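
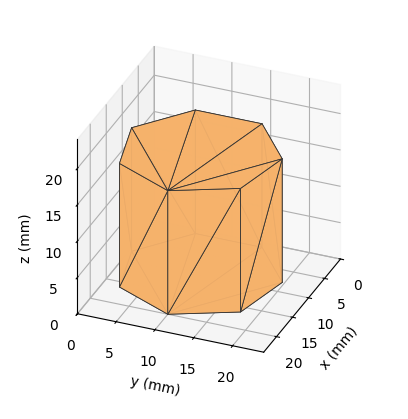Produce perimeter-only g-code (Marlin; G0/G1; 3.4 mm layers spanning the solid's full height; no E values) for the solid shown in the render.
Reading the render: the shape is a regular 7-sided prism (a cylinder approximated with 7 flat sides), circumscribed radius ≈ 10 mm, height ≈ 17 mm (dimensions read to the nearest mm from the axis ticks). For the g-code, the solid's height is divided into equal slices at the stated Δz and each level perimeter traced with G1 moves after a G0 lift.

; perimeter-only toolpath
G21 ; units = mm
G90 ; absolute positioning
G28 ; home
; layer 1
G0 Z3.4
G0 X20.0 Y10.0
G1 X16.2 Y17.8
G1 X7.8 Y19.7
G1 X1.0 Y14.3
G1 X1.0 Y5.7
G1 X7.8 Y0.3
G1 X16.2 Y2.2
G1 X20.0 Y10.0
; layer 2
G0 Z6.8
G0 X20.0 Y10.0
G1 X16.2 Y17.8
G1 X7.8 Y19.7
G1 X1.0 Y14.3
G1 X1.0 Y5.7
G1 X7.8 Y0.3
G1 X16.2 Y2.2
G1 X20.0 Y10.0
; layer 3
G0 Z10.2
G0 X20.0 Y10.0
G1 X16.2 Y17.8
G1 X7.8 Y19.7
G1 X1.0 Y14.3
G1 X1.0 Y5.7
G1 X7.8 Y0.3
G1 X16.2 Y2.2
G1 X20.0 Y10.0
; layer 4
G0 Z13.6
G0 X20.0 Y10.0
G1 X16.2 Y17.8
G1 X7.8 Y19.7
G1 X1.0 Y14.3
G1 X1.0 Y5.7
G1 X7.8 Y0.3
G1 X16.2 Y2.2
G1 X20.0 Y10.0
; layer 5
G0 Z17.0
G0 X20.0 Y10.0
G1 X16.2 Y17.8
G1 X7.8 Y19.7
G1 X1.0 Y14.3
G1 X1.0 Y5.7
G1 X7.8 Y0.3
G1 X16.2 Y2.2
G1 X20.0 Y10.0
M2 ; end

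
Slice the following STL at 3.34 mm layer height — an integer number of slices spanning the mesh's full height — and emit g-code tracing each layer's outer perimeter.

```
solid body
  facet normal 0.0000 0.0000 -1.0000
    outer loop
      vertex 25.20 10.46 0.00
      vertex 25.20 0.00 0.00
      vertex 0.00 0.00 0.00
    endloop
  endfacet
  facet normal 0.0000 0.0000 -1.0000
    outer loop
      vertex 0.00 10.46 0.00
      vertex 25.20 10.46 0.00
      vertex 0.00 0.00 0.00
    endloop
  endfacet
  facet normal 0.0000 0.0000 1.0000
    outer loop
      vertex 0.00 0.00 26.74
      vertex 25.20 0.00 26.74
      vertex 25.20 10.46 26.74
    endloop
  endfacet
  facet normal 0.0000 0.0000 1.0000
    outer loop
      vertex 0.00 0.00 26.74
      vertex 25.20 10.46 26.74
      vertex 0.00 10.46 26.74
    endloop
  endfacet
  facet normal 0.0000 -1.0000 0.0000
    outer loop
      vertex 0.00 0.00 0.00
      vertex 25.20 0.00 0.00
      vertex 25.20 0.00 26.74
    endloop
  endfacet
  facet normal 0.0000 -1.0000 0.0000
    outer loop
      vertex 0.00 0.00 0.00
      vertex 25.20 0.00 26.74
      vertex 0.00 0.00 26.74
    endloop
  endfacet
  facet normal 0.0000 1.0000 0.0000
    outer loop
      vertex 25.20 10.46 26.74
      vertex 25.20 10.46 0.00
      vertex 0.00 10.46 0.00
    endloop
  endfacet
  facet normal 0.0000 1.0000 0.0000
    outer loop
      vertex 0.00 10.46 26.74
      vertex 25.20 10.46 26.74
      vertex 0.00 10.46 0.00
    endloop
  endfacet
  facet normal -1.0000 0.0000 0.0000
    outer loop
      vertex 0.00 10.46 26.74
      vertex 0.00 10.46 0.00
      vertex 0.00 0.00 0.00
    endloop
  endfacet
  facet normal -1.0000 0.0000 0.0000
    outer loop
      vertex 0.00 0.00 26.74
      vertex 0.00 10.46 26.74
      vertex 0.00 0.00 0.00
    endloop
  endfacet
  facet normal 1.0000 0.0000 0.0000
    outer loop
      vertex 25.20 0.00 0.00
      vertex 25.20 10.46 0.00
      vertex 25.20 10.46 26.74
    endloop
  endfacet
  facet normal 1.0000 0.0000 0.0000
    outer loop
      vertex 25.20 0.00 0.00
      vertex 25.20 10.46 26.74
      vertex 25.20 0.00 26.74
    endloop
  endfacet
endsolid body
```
; perimeter-only toolpath
G21 ; units = mm
G90 ; absolute positioning
G28 ; home
; layer 1
G0 Z3.34
G0 X0.00 Y0.00
G1 X25.20 Y0.00
G1 X25.20 Y10.46
G1 X0.00 Y10.46
G1 X0.00 Y0.00
; layer 2
G0 Z6.68
G0 X0.00 Y0.00
G1 X25.20 Y0.00
G1 X25.20 Y10.46
G1 X0.00 Y10.46
G1 X0.00 Y0.00
; layer 3
G0 Z10.03
G0 X0.00 Y0.00
G1 X25.20 Y0.00
G1 X25.20 Y10.46
G1 X0.00 Y10.46
G1 X0.00 Y0.00
; layer 4
G0 Z13.37
G0 X0.00 Y0.00
G1 X25.20 Y0.00
G1 X25.20 Y10.46
G1 X0.00 Y10.46
G1 X0.00 Y0.00
; layer 5
G0 Z16.71
G0 X0.00 Y0.00
G1 X25.20 Y0.00
G1 X25.20 Y10.46
G1 X0.00 Y10.46
G1 X0.00 Y0.00
; layer 6
G0 Z20.05
G0 X0.00 Y0.00
G1 X25.20 Y0.00
G1 X25.20 Y10.46
G1 X0.00 Y10.46
G1 X0.00 Y0.00
; layer 7
G0 Z23.40
G0 X0.00 Y0.00
G1 X25.20 Y0.00
G1 X25.20 Y10.46
G1 X0.00 Y10.46
G1 X0.00 Y0.00
; layer 8
G0 Z26.74
G0 X0.00 Y0.00
G1 X25.20 Y0.00
G1 X25.20 Y10.46
G1 X0.00 Y10.46
G1 X0.00 Y0.00
M2 ; end

The solid is a rectangular box, roughly 25.2 × 10.5 mm footprint and 26.7 mm tall. Slicing at Δz = 3.34 mm — 8 equal slices spanning the solid's height, so layer i sits at z = i·h/8 — gives 8 non-empty perimeters. Each is a 4-segment closed polygon; G0 lifts to the layer z and rapids to the start vertex, then G1 traces the edges.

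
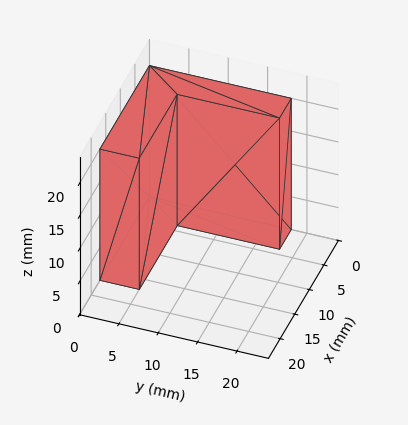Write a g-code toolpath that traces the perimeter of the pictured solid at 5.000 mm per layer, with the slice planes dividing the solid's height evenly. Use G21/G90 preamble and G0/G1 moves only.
Reading the render: the shape is an L-shaped prism: outer 17 × 18 mm, arm thicknesses ≈ 5 mm (horizontal) and 4 mm (vertical), extruded 20 mm in z (dimensions read to the nearest mm from the axis ticks). For the g-code, the solid's height is divided into equal slices at the stated Δz and each level perimeter traced with G1 moves after a G0 lift.

; perimeter-only toolpath
G21 ; units = mm
G90 ; absolute positioning
G28 ; home
; layer 1
G0 Z5.000
G0 X0.000 Y0.000
G1 X17.000 Y0.000
G1 X17.000 Y5.000
G1 X4.000 Y5.000
G1 X4.000 Y18.000
G1 X0.000 Y18.000
G1 X0.000 Y0.000
; layer 2
G0 Z10.000
G0 X0.000 Y0.000
G1 X17.000 Y0.000
G1 X17.000 Y5.000
G1 X4.000 Y5.000
G1 X4.000 Y18.000
G1 X0.000 Y18.000
G1 X0.000 Y0.000
; layer 3
G0 Z15.000
G0 X0.000 Y0.000
G1 X17.000 Y0.000
G1 X17.000 Y5.000
G1 X4.000 Y5.000
G1 X4.000 Y18.000
G1 X0.000 Y18.000
G1 X0.000 Y0.000
; layer 4
G0 Z20.000
G0 X0.000 Y0.000
G1 X17.000 Y0.000
G1 X17.000 Y5.000
G1 X4.000 Y5.000
G1 X4.000 Y18.000
G1 X0.000 Y18.000
G1 X0.000 Y0.000
M2 ; end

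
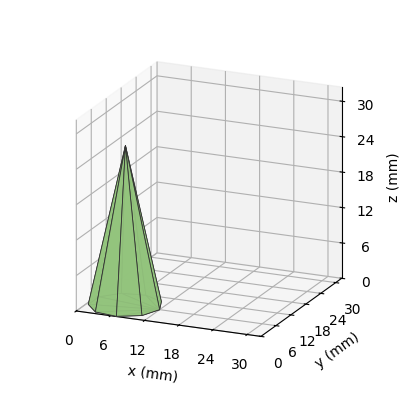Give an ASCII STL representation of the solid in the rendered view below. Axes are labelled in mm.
Reading the render: the shape is a regular 9-sided pyramid, base circumscribed radius ≈ 6 mm, apex at z ≈ 27 mm (dimensions read to the nearest mm from the axis ticks). For the STL, each face is triangulated and given an outward normal.

solid part
  facet normal 0.0000 0.0000 -1.0000
    outer loop
      vertex 7.0 11.9 0.0
      vertex 10.6 9.9 0.0
      vertex 12.0 6.0 0.0
    endloop
  endfacet
  facet normal 0.0000 0.0000 -1.0000
    outer loop
      vertex 3.0 11.2 0.0
      vertex 7.0 11.9 0.0
      vertex 12.0 6.0 0.0
    endloop
  endfacet
  facet normal 0.0000 0.0000 -1.0000
    outer loop
      vertex 0.4 8.1 0.0
      vertex 3.0 11.2 0.0
      vertex 12.0 6.0 0.0
    endloop
  endfacet
  facet normal 0.0000 0.0000 -1.0000
    outer loop
      vertex 0.4 3.9 0.0
      vertex 0.4 8.1 0.0
      vertex 12.0 6.0 0.0
    endloop
  endfacet
  facet normal 0.0000 0.0000 -1.0000
    outer loop
      vertex 3.0 0.8 0.0
      vertex 0.4 3.9 0.0
      vertex 12.0 6.0 0.0
    endloop
  endfacet
  facet normal 0.0000 0.0000 -1.0000
    outer loop
      vertex 7.0 0.1 0.0
      vertex 3.0 0.8 0.0
      vertex 12.0 6.0 0.0
    endloop
  endfacet
  facet normal 0.0000 0.0000 -1.0000
    outer loop
      vertex 10.6 2.1 0.0
      vertex 7.0 0.1 0.0
      vertex 12.0 6.0 0.0
    endloop
  endfacet
  facet normal 0.9213 0.3307 0.2047
    outer loop
      vertex 12.0 6.0 0.0
      vertex 10.6 9.9 0.0
      vertex 6.0 6.0 27.0
    endloop
  endfacet
  facet normal 0.4754 0.8557 0.2046
    outer loop
      vertex 10.6 9.9 0.0
      vertex 7.0 11.9 0.0
      vertex 6.0 6.0 27.0
    endloop
  endfacet
  facet normal -0.1687 0.9642 0.2045
    outer loop
      vertex 7.0 11.9 0.0
      vertex 3.0 11.2 0.0
      vertex 6.0 6.0 27.0
    endloop
  endfacet
  facet normal -0.7500 0.6290 0.2045
    outer loop
      vertex 3.0 11.2 0.0
      vertex 0.4 8.1 0.0
      vertex 6.0 6.0 27.0
    endloop
  endfacet
  facet normal -0.9792 0.0000 0.2031
    outer loop
      vertex 0.4 8.1 0.0
      vertex 0.4 3.9 0.0
      vertex 6.0 6.0 27.0
    endloop
  endfacet
  facet normal -0.7500 -0.6290 0.2045
    outer loop
      vertex 0.4 3.9 0.0
      vertex 3.0 0.8 0.0
      vertex 6.0 6.0 27.0
    endloop
  endfacet
  facet normal -0.1687 -0.9642 0.2045
    outer loop
      vertex 3.0 0.8 0.0
      vertex 7.0 0.1 0.0
      vertex 6.0 6.0 27.0
    endloop
  endfacet
  facet normal 0.4754 -0.8557 0.2046
    outer loop
      vertex 7.0 0.1 0.0
      vertex 10.6 2.1 0.0
      vertex 6.0 6.0 27.0
    endloop
  endfacet
  facet normal 0.9213 -0.3307 0.2047
    outer loop
      vertex 10.6 2.1 0.0
      vertex 12.0 6.0 0.0
      vertex 6.0 6.0 27.0
    endloop
  endfacet
endsolid part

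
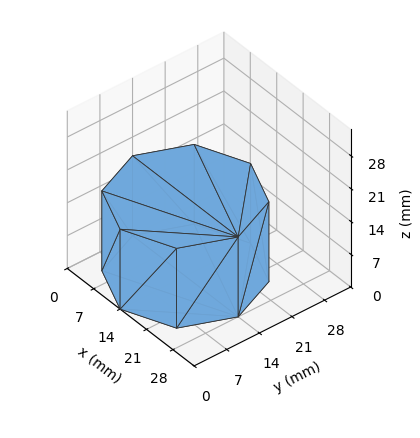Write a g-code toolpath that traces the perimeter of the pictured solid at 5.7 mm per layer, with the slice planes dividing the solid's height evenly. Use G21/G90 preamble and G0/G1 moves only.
Reading the render: the shape is a regular 8-sided prism (a cylinder approximated with 8 flat sides), circumscribed radius ≈ 14 mm, height ≈ 17 mm (dimensions read to the nearest mm from the axis ticks). For the g-code, the solid's height is divided into equal slices at the stated Δz and each level perimeter traced with G1 moves after a G0 lift.

; perimeter-only toolpath
G21 ; units = mm
G90 ; absolute positioning
G28 ; home
; layer 1
G0 Z5.7
G0 X28.0 Y14.0
G1 X23.9 Y23.9
G1 X14.0 Y28.0
G1 X4.1 Y23.9
G1 X0.0 Y14.0
G1 X4.1 Y4.1
G1 X14.0 Y0.0
G1 X23.9 Y4.1
G1 X28.0 Y14.0
; layer 2
G0 Z11.3
G0 X28.0 Y14.0
G1 X23.9 Y23.9
G1 X14.0 Y28.0
G1 X4.1 Y23.9
G1 X0.0 Y14.0
G1 X4.1 Y4.1
G1 X14.0 Y0.0
G1 X23.9 Y4.1
G1 X28.0 Y14.0
; layer 3
G0 Z17.0
G0 X28.0 Y14.0
G1 X23.9 Y23.9
G1 X14.0 Y28.0
G1 X4.1 Y23.9
G1 X0.0 Y14.0
G1 X4.1 Y4.1
G1 X14.0 Y0.0
G1 X23.9 Y4.1
G1 X28.0 Y14.0
M2 ; end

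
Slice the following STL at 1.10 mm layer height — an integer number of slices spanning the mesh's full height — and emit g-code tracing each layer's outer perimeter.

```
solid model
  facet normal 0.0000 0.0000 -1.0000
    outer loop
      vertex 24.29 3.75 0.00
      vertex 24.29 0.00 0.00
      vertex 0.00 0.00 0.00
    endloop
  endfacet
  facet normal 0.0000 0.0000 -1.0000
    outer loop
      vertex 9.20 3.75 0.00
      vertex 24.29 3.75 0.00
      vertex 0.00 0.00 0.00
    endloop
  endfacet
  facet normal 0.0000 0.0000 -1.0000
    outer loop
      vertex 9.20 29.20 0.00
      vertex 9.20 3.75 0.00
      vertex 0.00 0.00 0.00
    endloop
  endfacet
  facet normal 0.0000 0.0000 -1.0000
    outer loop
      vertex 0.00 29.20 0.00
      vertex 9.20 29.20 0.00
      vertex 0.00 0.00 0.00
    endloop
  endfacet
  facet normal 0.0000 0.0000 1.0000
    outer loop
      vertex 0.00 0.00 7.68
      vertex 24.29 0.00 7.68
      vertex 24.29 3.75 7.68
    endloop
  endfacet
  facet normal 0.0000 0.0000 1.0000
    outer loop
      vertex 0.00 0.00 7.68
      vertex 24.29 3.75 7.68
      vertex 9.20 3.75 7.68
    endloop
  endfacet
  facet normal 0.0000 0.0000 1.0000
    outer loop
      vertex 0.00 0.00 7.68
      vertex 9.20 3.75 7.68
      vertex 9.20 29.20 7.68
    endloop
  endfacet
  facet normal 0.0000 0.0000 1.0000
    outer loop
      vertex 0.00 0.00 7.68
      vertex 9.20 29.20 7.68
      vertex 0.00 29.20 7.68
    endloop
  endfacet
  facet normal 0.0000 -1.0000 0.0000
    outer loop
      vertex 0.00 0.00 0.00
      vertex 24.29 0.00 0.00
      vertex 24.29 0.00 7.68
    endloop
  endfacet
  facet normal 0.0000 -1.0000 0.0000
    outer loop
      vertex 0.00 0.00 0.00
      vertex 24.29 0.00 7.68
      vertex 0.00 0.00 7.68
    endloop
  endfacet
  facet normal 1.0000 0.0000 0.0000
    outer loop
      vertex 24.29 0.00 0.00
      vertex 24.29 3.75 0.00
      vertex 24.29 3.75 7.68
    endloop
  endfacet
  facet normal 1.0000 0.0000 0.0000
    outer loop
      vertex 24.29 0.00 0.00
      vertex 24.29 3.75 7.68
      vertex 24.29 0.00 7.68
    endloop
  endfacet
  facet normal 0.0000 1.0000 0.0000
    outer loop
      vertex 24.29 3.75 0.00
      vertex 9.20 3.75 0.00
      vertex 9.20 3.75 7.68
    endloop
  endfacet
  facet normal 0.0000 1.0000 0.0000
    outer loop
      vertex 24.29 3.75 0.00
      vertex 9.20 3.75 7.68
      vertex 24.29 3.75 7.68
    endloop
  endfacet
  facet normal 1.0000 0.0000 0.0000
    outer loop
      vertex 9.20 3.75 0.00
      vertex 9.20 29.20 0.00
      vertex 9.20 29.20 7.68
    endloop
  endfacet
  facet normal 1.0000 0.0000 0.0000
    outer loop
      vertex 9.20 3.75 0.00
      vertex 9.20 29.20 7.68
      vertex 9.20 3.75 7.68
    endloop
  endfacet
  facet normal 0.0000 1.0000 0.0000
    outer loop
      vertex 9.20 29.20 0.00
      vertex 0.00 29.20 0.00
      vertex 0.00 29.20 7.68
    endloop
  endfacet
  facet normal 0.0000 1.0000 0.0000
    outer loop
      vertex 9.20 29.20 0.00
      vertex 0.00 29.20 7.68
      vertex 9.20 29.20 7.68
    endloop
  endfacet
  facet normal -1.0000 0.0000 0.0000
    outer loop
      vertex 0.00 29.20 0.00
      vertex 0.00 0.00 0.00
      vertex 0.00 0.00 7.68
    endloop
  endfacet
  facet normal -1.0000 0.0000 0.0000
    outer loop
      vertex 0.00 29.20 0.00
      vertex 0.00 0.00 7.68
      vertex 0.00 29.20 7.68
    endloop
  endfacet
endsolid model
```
; perimeter-only toolpath
G21 ; units = mm
G90 ; absolute positioning
G28 ; home
; layer 1
G0 Z1.10
G0 X0.00 Y0.00
G1 X24.29 Y0.00
G1 X24.29 Y3.75
G1 X9.20 Y3.75
G1 X9.20 Y29.20
G1 X0.00 Y29.20
G1 X0.00 Y0.00
; layer 2
G0 Z2.19
G0 X0.00 Y0.00
G1 X24.29 Y0.00
G1 X24.29 Y3.75
G1 X9.20 Y3.75
G1 X9.20 Y29.20
G1 X0.00 Y29.20
G1 X0.00 Y0.00
; layer 3
G0 Z3.29
G0 X0.00 Y0.00
G1 X24.29 Y0.00
G1 X24.29 Y3.75
G1 X9.20 Y3.75
G1 X9.20 Y29.20
G1 X0.00 Y29.20
G1 X0.00 Y0.00
; layer 4
G0 Z4.39
G0 X0.00 Y0.00
G1 X24.29 Y0.00
G1 X24.29 Y3.75
G1 X9.20 Y3.75
G1 X9.20 Y29.20
G1 X0.00 Y29.20
G1 X0.00 Y0.00
; layer 5
G0 Z5.49
G0 X0.00 Y0.00
G1 X24.29 Y0.00
G1 X24.29 Y3.75
G1 X9.20 Y3.75
G1 X9.20 Y29.20
G1 X0.00 Y29.20
G1 X0.00 Y0.00
; layer 6
G0 Z6.58
G0 X0.00 Y0.00
G1 X24.29 Y0.00
G1 X24.29 Y3.75
G1 X9.20 Y3.75
G1 X9.20 Y29.20
G1 X0.00 Y29.20
G1 X0.00 Y0.00
; layer 7
G0 Z7.68
G0 X0.00 Y0.00
G1 X24.29 Y0.00
G1 X24.29 Y3.75
G1 X9.20 Y3.75
G1 X9.20 Y29.20
G1 X0.00 Y29.20
G1 X0.00 Y0.00
M2 ; end

The solid is an L-shaped prism: outer 24.3 × 29.2 mm, arm thicknesses ≈ 3.75 mm (horizontal) and 9.2 mm (vertical), extruded 7.68 mm in z. Slicing at Δz = 1.10 mm — 7 equal slices spanning the solid's height, so layer i sits at z = i·h/7 — gives 7 non-empty perimeters. Each is a 6-segment closed polygon; G0 lifts to the layer z and rapids to the start vertex, then G1 traces the edges.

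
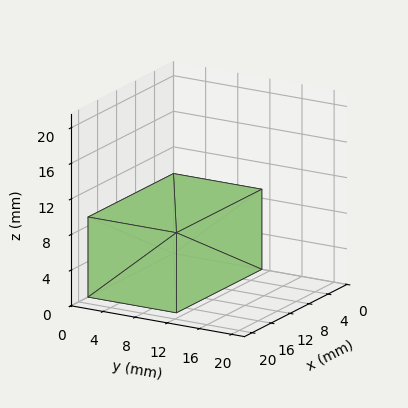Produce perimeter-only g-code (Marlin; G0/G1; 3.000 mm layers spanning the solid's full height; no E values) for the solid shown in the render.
Reading the render: the shape is a rectangular box, roughly 18 × 11 mm footprint and 9 mm tall (dimensions read to the nearest mm from the axis ticks). For the g-code, the solid's height is divided into equal slices at the stated Δz and each level perimeter traced with G1 moves after a G0 lift.

; perimeter-only toolpath
G21 ; units = mm
G90 ; absolute positioning
G28 ; home
; layer 1
G0 Z3.000
G0 X0.000 Y0.000
G1 X18.000 Y0.000
G1 X18.000 Y11.000
G1 X0.000 Y11.000
G1 X0.000 Y0.000
; layer 2
G0 Z6.000
G0 X0.000 Y0.000
G1 X18.000 Y0.000
G1 X18.000 Y11.000
G1 X0.000 Y11.000
G1 X0.000 Y0.000
; layer 3
G0 Z9.000
G0 X0.000 Y0.000
G1 X18.000 Y0.000
G1 X18.000 Y11.000
G1 X0.000 Y11.000
G1 X0.000 Y0.000
M2 ; end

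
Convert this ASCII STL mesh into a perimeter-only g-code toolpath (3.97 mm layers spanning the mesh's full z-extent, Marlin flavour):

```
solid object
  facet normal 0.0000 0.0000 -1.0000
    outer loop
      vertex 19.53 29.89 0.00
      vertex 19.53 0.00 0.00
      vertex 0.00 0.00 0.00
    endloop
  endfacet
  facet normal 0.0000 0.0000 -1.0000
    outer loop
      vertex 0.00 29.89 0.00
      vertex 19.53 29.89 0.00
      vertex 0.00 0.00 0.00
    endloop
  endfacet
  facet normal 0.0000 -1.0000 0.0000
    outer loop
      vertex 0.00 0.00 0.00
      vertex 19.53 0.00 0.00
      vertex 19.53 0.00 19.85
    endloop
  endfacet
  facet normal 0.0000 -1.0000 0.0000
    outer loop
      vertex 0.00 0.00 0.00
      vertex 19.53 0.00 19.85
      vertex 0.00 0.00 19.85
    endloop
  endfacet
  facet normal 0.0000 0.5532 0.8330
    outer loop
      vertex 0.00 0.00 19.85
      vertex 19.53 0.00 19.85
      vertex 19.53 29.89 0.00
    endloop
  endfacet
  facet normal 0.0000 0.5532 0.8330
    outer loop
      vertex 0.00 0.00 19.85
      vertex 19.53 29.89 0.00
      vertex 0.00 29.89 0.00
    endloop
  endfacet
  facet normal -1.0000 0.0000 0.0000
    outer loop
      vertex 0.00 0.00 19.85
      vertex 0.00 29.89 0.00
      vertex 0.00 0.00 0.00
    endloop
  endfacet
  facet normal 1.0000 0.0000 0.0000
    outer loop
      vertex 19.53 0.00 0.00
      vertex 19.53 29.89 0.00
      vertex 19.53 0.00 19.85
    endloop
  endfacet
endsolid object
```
; perimeter-only toolpath
G21 ; units = mm
G90 ; absolute positioning
G28 ; home
; layer 1
G0 Z3.97
G0 X0.00 Y0.00
G1 X19.53 Y0.00
G1 X19.53 Y23.91
G1 X0.00 Y23.91
G1 X0.00 Y0.00
; layer 2
G0 Z7.94
G0 X0.00 Y0.00
G1 X19.53 Y0.00
G1 X19.53 Y17.93
G1 X0.00 Y17.93
G1 X0.00 Y0.00
; layer 3
G0 Z11.91
G0 X0.00 Y0.00
G1 X19.53 Y0.00
G1 X19.53 Y11.96
G1 X0.00 Y11.96
G1 X0.00 Y0.00
; layer 4
G0 Z15.88
G0 X0.00 Y0.00
G1 X19.53 Y0.00
G1 X19.53 Y5.98
G1 X0.00 Y5.98
G1 X0.00 Y0.00
M2 ; end

The solid is a wedge (ramp): 19.5 × 29.9 mm base, rising to 19.9 mm along the y=0 edge and sloping linearly to z=0 at y=29.9. Slicing at Δz = 3.97 mm — 5 equal slices spanning the solid's height, so layer i sits at z = i·h/5 — gives 4 non-empty perimeters. Each is a 4-segment closed polygon; G0 lifts to the layer z and rapids to the start vertex, then G1 traces the edges. The cross-section shrinks linearly with z (the slice at the apex is degenerate and omitted).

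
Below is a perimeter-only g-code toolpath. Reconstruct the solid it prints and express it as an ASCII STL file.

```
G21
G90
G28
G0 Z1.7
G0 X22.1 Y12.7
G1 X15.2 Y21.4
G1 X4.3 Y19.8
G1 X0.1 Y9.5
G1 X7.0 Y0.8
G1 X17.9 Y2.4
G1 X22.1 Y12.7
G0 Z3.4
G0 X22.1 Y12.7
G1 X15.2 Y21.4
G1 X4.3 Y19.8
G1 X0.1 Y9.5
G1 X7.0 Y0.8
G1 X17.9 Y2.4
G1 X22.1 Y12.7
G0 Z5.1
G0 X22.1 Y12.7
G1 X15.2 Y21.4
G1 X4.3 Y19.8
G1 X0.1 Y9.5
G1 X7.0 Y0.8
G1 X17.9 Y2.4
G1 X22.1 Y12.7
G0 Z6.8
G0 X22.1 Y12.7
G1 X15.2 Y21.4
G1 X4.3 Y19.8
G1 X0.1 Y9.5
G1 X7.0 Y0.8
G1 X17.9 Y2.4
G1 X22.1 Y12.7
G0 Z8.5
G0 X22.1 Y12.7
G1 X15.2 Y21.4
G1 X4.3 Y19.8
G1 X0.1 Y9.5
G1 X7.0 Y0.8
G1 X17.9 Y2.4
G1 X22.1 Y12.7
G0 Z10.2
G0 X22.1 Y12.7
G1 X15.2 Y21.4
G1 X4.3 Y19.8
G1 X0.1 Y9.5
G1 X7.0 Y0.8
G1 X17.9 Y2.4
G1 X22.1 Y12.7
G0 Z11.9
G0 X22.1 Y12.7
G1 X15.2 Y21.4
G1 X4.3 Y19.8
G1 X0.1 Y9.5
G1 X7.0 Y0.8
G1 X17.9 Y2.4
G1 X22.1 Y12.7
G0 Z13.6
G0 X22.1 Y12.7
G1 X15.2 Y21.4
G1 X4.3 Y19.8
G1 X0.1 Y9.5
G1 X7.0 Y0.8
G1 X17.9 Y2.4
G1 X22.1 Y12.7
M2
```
solid part
  facet normal 0.0000 0.0000 -1.0000
    outer loop
      vertex 4.3 19.8 0.0
      vertex 15.2 21.4 0.0
      vertex 22.1 12.7 0.0
    endloop
  endfacet
  facet normal 0.0000 0.0000 -1.0000
    outer loop
      vertex 0.1 9.5 0.0
      vertex 4.3 19.8 0.0
      vertex 22.1 12.7 0.0
    endloop
  endfacet
  facet normal 0.0000 0.0000 -1.0000
    outer loop
      vertex 7.0 0.8 0.0
      vertex 0.1 9.5 0.0
      vertex 22.1 12.7 0.0
    endloop
  endfacet
  facet normal 0.0000 0.0000 -1.0000
    outer loop
      vertex 17.9 2.4 0.0
      vertex 7.0 0.8 0.0
      vertex 22.1 12.7 0.0
    endloop
  endfacet
  facet normal 0.0000 0.0000 1.0000
    outer loop
      vertex 22.1 12.7 13.6
      vertex 15.2 21.4 13.6
      vertex 4.3 19.8 13.6
    endloop
  endfacet
  facet normal 0.0000 0.0000 1.0000
    outer loop
      vertex 22.1 12.7 13.6
      vertex 4.3 19.8 13.6
      vertex 0.1 9.5 13.6
    endloop
  endfacet
  facet normal 0.0000 0.0000 1.0000
    outer loop
      vertex 22.1 12.7 13.6
      vertex 0.1 9.5 13.6
      vertex 7.0 0.8 13.6
    endloop
  endfacet
  facet normal 0.0000 0.0000 1.0000
    outer loop
      vertex 22.1 12.7 13.6
      vertex 7.0 0.8 13.6
      vertex 17.9 2.4 13.6
    endloop
  endfacet
  facet normal 0.7835 0.6214 0.0000
    outer loop
      vertex 22.1 12.7 0.0
      vertex 15.2 21.4 0.0
      vertex 15.2 21.4 13.6
    endloop
  endfacet
  facet normal 0.7835 0.6214 0.0000
    outer loop
      vertex 22.1 12.7 0.0
      vertex 15.2 21.4 13.6
      vertex 22.1 12.7 13.6
    endloop
  endfacet
  facet normal -0.1452 0.9894 0.0000
    outer loop
      vertex 15.2 21.4 0.0
      vertex 4.3 19.8 0.0
      vertex 4.3 19.8 13.6
    endloop
  endfacet
  facet normal -0.1452 0.9894 0.0000
    outer loop
      vertex 15.2 21.4 0.0
      vertex 4.3 19.8 13.6
      vertex 15.2 21.4 13.6
    endloop
  endfacet
  facet normal -0.9260 0.3776 0.0000
    outer loop
      vertex 4.3 19.8 0.0
      vertex 0.1 9.5 0.0
      vertex 0.1 9.5 13.6
    endloop
  endfacet
  facet normal -0.9260 0.3776 0.0000
    outer loop
      vertex 4.3 19.8 0.0
      vertex 0.1 9.5 13.6
      vertex 4.3 19.8 13.6
    endloop
  endfacet
  facet normal -0.7835 -0.6214 0.0000
    outer loop
      vertex 0.1 9.5 0.0
      vertex 7.0 0.8 0.0
      vertex 7.0 0.8 13.6
    endloop
  endfacet
  facet normal -0.7835 -0.6214 0.0000
    outer loop
      vertex 0.1 9.5 0.0
      vertex 7.0 0.8 13.6
      vertex 0.1 9.5 13.6
    endloop
  endfacet
  facet normal 0.1452 -0.9894 0.0000
    outer loop
      vertex 7.0 0.8 0.0
      vertex 17.9 2.4 0.0
      vertex 17.9 2.4 13.6
    endloop
  endfacet
  facet normal 0.1452 -0.9894 0.0000
    outer loop
      vertex 7.0 0.8 0.0
      vertex 17.9 2.4 13.6
      vertex 7.0 0.8 13.6
    endloop
  endfacet
  facet normal 0.9260 -0.3776 0.0000
    outer loop
      vertex 17.9 2.4 0.0
      vertex 22.1 12.7 0.0
      vertex 22.1 12.7 13.6
    endloop
  endfacet
  facet normal 0.9260 -0.3776 0.0000
    outer loop
      vertex 17.9 2.4 0.0
      vertex 22.1 12.7 13.6
      vertex 17.9 2.4 13.6
    endloop
  endfacet
endsolid part

The G0 Z moves step by Δz≈1.7 mm. Every layer's G1 loop is the same polygon, so the solid is a straight extrusion of it from z=0 to z≈13.6. Closing with flat bottom and top caps and triangulating gives 20 facets — a regular 6-sided prism (a cylinder approximated with 6 flat sides), circumscribed radius ≈ 11.1 mm, height ≈ 13.6 mm.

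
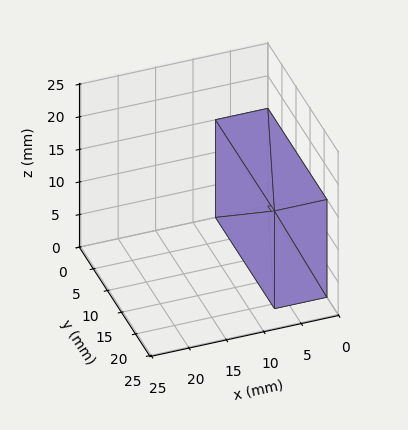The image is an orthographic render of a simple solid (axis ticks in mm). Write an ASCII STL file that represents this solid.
Reading the render: the shape is a rectangular box, roughly 7 × 21 mm footprint and 15 mm tall (dimensions read to the nearest mm from the axis ticks). For the STL, each face is triangulated and given an outward normal.

solid part
  facet normal 0.0000 0.0000 -1.0000
    outer loop
      vertex 7.0 21.0 0.0
      vertex 7.0 0.0 0.0
      vertex 0.0 0.0 0.0
    endloop
  endfacet
  facet normal 0.0000 0.0000 -1.0000
    outer loop
      vertex 0.0 21.0 0.0
      vertex 7.0 21.0 0.0
      vertex 0.0 0.0 0.0
    endloop
  endfacet
  facet normal 0.0000 0.0000 1.0000
    outer loop
      vertex 0.0 0.0 15.0
      vertex 7.0 0.0 15.0
      vertex 7.0 21.0 15.0
    endloop
  endfacet
  facet normal 0.0000 0.0000 1.0000
    outer loop
      vertex 0.0 0.0 15.0
      vertex 7.0 21.0 15.0
      vertex 0.0 21.0 15.0
    endloop
  endfacet
  facet normal 0.0000 -1.0000 0.0000
    outer loop
      vertex 0.0 0.0 0.0
      vertex 7.0 0.0 0.0
      vertex 7.0 0.0 15.0
    endloop
  endfacet
  facet normal 0.0000 -1.0000 0.0000
    outer loop
      vertex 0.0 0.0 0.0
      vertex 7.0 0.0 15.0
      vertex 0.0 0.0 15.0
    endloop
  endfacet
  facet normal 0.0000 1.0000 0.0000
    outer loop
      vertex 7.0 21.0 15.0
      vertex 7.0 21.0 0.0
      vertex 0.0 21.0 0.0
    endloop
  endfacet
  facet normal 0.0000 1.0000 0.0000
    outer loop
      vertex 0.0 21.0 15.0
      vertex 7.0 21.0 15.0
      vertex 0.0 21.0 0.0
    endloop
  endfacet
  facet normal -1.0000 0.0000 0.0000
    outer loop
      vertex 0.0 21.0 15.0
      vertex 0.0 21.0 0.0
      vertex 0.0 0.0 0.0
    endloop
  endfacet
  facet normal -1.0000 0.0000 0.0000
    outer loop
      vertex 0.0 0.0 15.0
      vertex 0.0 21.0 15.0
      vertex 0.0 0.0 0.0
    endloop
  endfacet
  facet normal 1.0000 0.0000 0.0000
    outer loop
      vertex 7.0 0.0 0.0
      vertex 7.0 21.0 0.0
      vertex 7.0 21.0 15.0
    endloop
  endfacet
  facet normal 1.0000 0.0000 0.0000
    outer loop
      vertex 7.0 0.0 0.0
      vertex 7.0 21.0 15.0
      vertex 7.0 0.0 15.0
    endloop
  endfacet
endsolid part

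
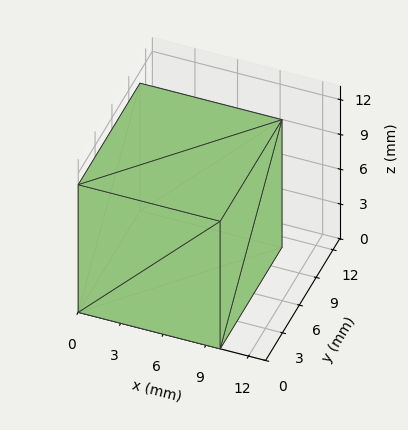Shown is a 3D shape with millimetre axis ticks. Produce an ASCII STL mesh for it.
Reading the render: the shape is a rectangular box, roughly 10 × 11 mm footprint and 11 mm tall (dimensions read to the nearest mm from the axis ticks). For the STL, each face is triangulated and given an outward normal.

solid part
  facet normal 0.0000 0.0000 -1.0000
    outer loop
      vertex 10.00 11.00 0.00
      vertex 10.00 0.00 0.00
      vertex 0.00 0.00 0.00
    endloop
  endfacet
  facet normal 0.0000 0.0000 -1.0000
    outer loop
      vertex 0.00 11.00 0.00
      vertex 10.00 11.00 0.00
      vertex 0.00 0.00 0.00
    endloop
  endfacet
  facet normal 0.0000 0.0000 1.0000
    outer loop
      vertex 0.00 0.00 11.00
      vertex 10.00 0.00 11.00
      vertex 10.00 11.00 11.00
    endloop
  endfacet
  facet normal 0.0000 0.0000 1.0000
    outer loop
      vertex 0.00 0.00 11.00
      vertex 10.00 11.00 11.00
      vertex 0.00 11.00 11.00
    endloop
  endfacet
  facet normal 0.0000 -1.0000 0.0000
    outer loop
      vertex 0.00 0.00 0.00
      vertex 10.00 0.00 0.00
      vertex 10.00 0.00 11.00
    endloop
  endfacet
  facet normal 0.0000 -1.0000 0.0000
    outer loop
      vertex 0.00 0.00 0.00
      vertex 10.00 0.00 11.00
      vertex 0.00 0.00 11.00
    endloop
  endfacet
  facet normal 0.0000 1.0000 0.0000
    outer loop
      vertex 10.00 11.00 11.00
      vertex 10.00 11.00 0.00
      vertex 0.00 11.00 0.00
    endloop
  endfacet
  facet normal 0.0000 1.0000 0.0000
    outer loop
      vertex 0.00 11.00 11.00
      vertex 10.00 11.00 11.00
      vertex 0.00 11.00 0.00
    endloop
  endfacet
  facet normal -1.0000 0.0000 0.0000
    outer loop
      vertex 0.00 11.00 11.00
      vertex 0.00 11.00 0.00
      vertex 0.00 0.00 0.00
    endloop
  endfacet
  facet normal -1.0000 0.0000 0.0000
    outer loop
      vertex 0.00 0.00 11.00
      vertex 0.00 11.00 11.00
      vertex 0.00 0.00 0.00
    endloop
  endfacet
  facet normal 1.0000 0.0000 0.0000
    outer loop
      vertex 10.00 0.00 0.00
      vertex 10.00 11.00 0.00
      vertex 10.00 11.00 11.00
    endloop
  endfacet
  facet normal 1.0000 0.0000 0.0000
    outer loop
      vertex 10.00 0.00 0.00
      vertex 10.00 11.00 11.00
      vertex 10.00 0.00 11.00
    endloop
  endfacet
endsolid part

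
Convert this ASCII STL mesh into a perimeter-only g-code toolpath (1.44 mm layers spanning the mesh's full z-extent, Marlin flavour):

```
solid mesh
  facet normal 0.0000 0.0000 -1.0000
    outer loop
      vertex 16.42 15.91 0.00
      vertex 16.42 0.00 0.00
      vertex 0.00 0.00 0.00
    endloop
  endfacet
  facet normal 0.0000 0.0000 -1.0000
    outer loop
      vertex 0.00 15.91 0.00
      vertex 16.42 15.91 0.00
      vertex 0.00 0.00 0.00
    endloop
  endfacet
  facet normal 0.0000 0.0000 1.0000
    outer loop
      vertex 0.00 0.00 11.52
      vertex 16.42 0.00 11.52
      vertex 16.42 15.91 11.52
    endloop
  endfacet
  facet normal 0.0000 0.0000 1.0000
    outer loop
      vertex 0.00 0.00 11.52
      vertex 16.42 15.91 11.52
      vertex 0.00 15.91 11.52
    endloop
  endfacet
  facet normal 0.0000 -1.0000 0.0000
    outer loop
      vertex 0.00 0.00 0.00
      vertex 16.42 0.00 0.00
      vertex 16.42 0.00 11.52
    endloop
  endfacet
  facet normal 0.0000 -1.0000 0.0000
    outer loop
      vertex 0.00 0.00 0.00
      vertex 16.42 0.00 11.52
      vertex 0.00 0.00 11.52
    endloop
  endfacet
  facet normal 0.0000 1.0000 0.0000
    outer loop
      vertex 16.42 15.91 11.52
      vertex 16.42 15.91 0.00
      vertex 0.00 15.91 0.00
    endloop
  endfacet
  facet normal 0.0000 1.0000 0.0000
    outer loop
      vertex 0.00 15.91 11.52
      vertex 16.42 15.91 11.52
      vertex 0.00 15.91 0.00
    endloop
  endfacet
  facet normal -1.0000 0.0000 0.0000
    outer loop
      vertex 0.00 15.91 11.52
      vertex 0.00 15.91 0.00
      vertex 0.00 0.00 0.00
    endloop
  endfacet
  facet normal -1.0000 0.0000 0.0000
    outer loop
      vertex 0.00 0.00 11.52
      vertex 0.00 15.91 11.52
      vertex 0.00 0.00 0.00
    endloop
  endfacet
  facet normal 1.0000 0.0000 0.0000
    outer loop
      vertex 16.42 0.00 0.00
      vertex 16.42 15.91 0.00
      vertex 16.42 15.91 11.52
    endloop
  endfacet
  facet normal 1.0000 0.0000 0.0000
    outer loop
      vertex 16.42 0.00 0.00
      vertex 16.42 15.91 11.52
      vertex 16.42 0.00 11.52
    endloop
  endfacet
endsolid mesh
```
; perimeter-only toolpath
G21 ; units = mm
G90 ; absolute positioning
G28 ; home
; layer 1
G0 Z1.44
G0 X0.00 Y0.00
G1 X16.42 Y0.00
G1 X16.42 Y15.91
G1 X0.00 Y15.91
G1 X0.00 Y0.00
; layer 2
G0 Z2.88
G0 X0.00 Y0.00
G1 X16.42 Y0.00
G1 X16.42 Y15.91
G1 X0.00 Y15.91
G1 X0.00 Y0.00
; layer 3
G0 Z4.32
G0 X0.00 Y0.00
G1 X16.42 Y0.00
G1 X16.42 Y15.91
G1 X0.00 Y15.91
G1 X0.00 Y0.00
; layer 4
G0 Z5.76
G0 X0.00 Y0.00
G1 X16.42 Y0.00
G1 X16.42 Y15.91
G1 X0.00 Y15.91
G1 X0.00 Y0.00
; layer 5
G0 Z7.20
G0 X0.00 Y0.00
G1 X16.42 Y0.00
G1 X16.42 Y15.91
G1 X0.00 Y15.91
G1 X0.00 Y0.00
; layer 6
G0 Z8.64
G0 X0.00 Y0.00
G1 X16.42 Y0.00
G1 X16.42 Y15.91
G1 X0.00 Y15.91
G1 X0.00 Y0.00
; layer 7
G0 Z10.08
G0 X0.00 Y0.00
G1 X16.42 Y0.00
G1 X16.42 Y15.91
G1 X0.00 Y15.91
G1 X0.00 Y0.00
; layer 8
G0 Z11.52
G0 X0.00 Y0.00
G1 X16.42 Y0.00
G1 X16.42 Y15.91
G1 X0.00 Y15.91
G1 X0.00 Y0.00
M2 ; end

The solid is a rectangular box, roughly 16.4 × 15.9 mm footprint and 11.5 mm tall. Slicing at Δz = 1.44 mm — 8 equal slices spanning the solid's height, so layer i sits at z = i·h/8 — gives 8 non-empty perimeters. Each is a 4-segment closed polygon; G0 lifts to the layer z and rapids to the start vertex, then G1 traces the edges.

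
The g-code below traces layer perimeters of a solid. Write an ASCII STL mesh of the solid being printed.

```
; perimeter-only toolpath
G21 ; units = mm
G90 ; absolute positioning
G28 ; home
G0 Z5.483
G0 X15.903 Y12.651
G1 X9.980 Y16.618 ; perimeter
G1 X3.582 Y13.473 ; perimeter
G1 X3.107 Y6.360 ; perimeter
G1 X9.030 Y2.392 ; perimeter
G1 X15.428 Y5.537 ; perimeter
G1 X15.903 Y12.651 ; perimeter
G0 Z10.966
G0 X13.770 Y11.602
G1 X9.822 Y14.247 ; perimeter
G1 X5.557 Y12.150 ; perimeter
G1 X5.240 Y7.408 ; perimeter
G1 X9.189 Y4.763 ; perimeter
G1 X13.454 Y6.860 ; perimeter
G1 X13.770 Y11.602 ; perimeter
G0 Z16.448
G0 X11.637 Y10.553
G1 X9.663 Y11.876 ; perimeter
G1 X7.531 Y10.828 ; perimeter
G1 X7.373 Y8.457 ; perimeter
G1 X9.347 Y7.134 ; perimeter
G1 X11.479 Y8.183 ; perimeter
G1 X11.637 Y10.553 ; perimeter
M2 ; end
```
solid part
  facet normal 0.0000 0.0000 -1.0000
    outer loop
      vertex 1.608 14.795 0.000
      vertex 10.138 18.989 0.000
      vertex 18.035 13.699 0.000
    endloop
  endfacet
  facet normal 0.0000 0.0000 -1.0000
    outer loop
      vertex 0.975 5.311 0.000
      vertex 1.608 14.795 0.000
      vertex 18.035 13.699 0.000
    endloop
  endfacet
  facet normal 0.0000 0.0000 -1.0000
    outer loop
      vertex 8.872 0.021 0.000
      vertex 0.975 5.311 0.000
      vertex 18.035 13.699 0.000
    endloop
  endfacet
  facet normal 0.0000 0.0000 -1.0000
    outer loop
      vertex 17.402 4.215 0.000
      vertex 8.872 0.021 0.000
      vertex 18.035 13.699 0.000
    endloop
  endfacet
  facet normal 0.5210 0.7778 0.3514
    outer loop
      vertex 18.035 13.699 0.000
      vertex 10.138 18.989 0.000
      vertex 9.505 9.505 21.931
    endloop
  endfacet
  facet normal -0.4131 0.8402 0.3514
    outer loop
      vertex 10.138 18.989 0.000
      vertex 1.608 14.795 0.000
      vertex 9.505 9.505 21.931
    endloop
  endfacet
  facet normal -0.9341 0.0623 0.3514
    outer loop
      vertex 1.608 14.795 0.000
      vertex 0.975 5.311 0.000
      vertex 9.505 9.505 21.931
    endloop
  endfacet
  facet normal -0.5210 -0.7778 0.3514
    outer loop
      vertex 0.975 5.311 0.000
      vertex 8.872 0.021 0.000
      vertex 9.505 9.505 21.931
    endloop
  endfacet
  facet normal 0.4131 -0.8402 0.3514
    outer loop
      vertex 8.872 0.021 0.000
      vertex 17.402 4.215 0.000
      vertex 9.505 9.505 21.931
    endloop
  endfacet
  facet normal 0.9341 -0.0623 0.3514
    outer loop
      vertex 17.402 4.215 0.000
      vertex 18.035 13.699 0.000
      vertex 9.505 9.505 21.931
    endloop
  endfacet
endsolid part

The G0 Z moves step by Δz≈5.483 mm. The G1 loops shrink linearly with z, so the solid tapers from its base footprint up to z≈21.9. Closing with a flat bottom cap and the tapered top and triangulating gives 10 facets — a regular 6-sided pyramid, base circumscribed radius ≈ 9.51 mm, apex at z ≈ 21.9 mm.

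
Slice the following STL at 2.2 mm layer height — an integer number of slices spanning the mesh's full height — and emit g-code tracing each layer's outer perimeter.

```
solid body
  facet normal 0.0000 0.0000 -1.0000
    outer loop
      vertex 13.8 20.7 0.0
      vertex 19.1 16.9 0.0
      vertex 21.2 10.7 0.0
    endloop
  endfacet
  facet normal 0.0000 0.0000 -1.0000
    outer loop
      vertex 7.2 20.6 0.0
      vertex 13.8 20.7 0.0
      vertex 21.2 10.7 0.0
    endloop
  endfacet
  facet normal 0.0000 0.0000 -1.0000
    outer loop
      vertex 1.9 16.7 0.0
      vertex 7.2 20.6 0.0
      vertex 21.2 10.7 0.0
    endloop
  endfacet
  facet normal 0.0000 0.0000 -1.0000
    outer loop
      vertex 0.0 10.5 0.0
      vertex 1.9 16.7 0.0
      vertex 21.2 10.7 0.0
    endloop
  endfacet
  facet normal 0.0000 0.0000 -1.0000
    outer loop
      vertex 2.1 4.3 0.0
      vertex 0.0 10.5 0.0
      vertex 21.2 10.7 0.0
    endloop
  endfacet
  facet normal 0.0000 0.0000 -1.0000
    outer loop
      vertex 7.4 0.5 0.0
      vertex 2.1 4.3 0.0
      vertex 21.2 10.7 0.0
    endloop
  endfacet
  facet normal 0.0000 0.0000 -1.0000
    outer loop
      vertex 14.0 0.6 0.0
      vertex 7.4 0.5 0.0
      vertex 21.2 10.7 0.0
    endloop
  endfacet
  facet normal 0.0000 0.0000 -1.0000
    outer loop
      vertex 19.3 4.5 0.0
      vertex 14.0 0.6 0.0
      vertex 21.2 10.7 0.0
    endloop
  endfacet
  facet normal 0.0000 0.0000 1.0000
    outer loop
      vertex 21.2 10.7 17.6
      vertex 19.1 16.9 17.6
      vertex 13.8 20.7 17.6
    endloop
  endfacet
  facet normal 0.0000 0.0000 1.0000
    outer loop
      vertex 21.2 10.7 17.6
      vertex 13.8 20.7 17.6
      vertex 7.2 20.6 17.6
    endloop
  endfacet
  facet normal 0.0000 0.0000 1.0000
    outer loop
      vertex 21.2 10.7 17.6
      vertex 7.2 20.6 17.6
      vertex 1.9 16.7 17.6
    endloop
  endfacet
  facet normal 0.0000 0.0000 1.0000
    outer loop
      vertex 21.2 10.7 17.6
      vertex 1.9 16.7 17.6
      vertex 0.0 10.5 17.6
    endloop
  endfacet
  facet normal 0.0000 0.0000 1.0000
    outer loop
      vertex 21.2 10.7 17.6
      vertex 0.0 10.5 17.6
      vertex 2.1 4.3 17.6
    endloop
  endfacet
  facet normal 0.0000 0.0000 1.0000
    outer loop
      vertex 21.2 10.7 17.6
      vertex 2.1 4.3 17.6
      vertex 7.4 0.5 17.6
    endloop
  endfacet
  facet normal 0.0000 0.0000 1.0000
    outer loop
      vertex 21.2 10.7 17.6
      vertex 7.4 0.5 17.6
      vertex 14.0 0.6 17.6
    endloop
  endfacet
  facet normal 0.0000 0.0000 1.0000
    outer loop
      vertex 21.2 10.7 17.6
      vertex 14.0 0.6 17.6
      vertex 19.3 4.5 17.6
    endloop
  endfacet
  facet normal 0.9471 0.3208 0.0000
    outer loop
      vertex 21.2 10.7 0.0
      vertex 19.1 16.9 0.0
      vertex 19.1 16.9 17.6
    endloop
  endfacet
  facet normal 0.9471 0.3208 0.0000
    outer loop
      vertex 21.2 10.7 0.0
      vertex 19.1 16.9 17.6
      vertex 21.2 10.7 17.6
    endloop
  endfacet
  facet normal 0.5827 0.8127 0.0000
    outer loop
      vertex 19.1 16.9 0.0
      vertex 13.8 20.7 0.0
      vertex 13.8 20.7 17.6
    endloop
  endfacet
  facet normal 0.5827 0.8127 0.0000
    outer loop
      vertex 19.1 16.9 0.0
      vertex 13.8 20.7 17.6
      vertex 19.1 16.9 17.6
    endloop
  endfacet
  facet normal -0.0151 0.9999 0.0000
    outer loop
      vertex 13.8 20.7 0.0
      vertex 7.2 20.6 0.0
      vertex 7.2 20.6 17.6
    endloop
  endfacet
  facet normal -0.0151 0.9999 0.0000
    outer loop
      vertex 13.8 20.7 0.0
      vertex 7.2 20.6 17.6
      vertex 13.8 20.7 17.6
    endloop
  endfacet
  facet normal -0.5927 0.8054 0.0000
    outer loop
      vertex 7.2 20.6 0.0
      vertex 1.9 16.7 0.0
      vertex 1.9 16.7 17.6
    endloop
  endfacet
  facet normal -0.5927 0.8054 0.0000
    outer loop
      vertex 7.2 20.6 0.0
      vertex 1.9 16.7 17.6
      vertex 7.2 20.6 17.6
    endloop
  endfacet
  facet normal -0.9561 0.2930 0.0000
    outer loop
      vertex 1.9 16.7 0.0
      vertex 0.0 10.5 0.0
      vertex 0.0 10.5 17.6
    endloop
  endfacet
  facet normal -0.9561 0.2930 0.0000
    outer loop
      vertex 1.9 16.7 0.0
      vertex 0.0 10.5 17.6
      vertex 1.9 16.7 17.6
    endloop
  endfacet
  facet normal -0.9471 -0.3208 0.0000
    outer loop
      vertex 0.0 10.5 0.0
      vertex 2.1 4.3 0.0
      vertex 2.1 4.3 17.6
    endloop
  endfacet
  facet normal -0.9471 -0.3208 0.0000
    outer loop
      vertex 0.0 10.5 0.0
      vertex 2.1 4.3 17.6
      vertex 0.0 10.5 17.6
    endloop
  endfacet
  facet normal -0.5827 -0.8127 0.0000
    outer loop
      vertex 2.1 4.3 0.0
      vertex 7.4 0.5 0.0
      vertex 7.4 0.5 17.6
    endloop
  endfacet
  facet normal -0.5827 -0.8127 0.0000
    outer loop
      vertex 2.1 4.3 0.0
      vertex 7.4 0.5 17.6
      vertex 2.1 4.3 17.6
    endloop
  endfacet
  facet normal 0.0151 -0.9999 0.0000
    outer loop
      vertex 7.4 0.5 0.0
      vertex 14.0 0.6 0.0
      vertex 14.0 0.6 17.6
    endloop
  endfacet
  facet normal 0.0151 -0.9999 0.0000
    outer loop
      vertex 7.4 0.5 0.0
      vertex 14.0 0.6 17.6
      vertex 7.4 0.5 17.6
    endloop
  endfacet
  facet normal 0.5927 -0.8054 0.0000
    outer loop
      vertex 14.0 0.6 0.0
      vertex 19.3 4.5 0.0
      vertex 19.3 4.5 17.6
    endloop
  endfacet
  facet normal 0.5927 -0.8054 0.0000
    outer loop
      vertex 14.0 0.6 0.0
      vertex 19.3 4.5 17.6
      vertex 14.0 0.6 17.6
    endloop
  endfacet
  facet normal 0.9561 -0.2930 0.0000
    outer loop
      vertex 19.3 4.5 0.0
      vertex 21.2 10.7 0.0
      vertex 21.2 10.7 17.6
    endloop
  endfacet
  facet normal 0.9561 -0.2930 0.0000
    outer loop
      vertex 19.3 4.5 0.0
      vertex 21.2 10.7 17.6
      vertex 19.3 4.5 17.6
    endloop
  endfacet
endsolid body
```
; perimeter-only toolpath
G21 ; units = mm
G90 ; absolute positioning
G28 ; home
; layer 1
G0 Z2.2
G0 X21.2 Y10.7
G1 X19.1 Y16.9
G1 X13.8 Y20.7
G1 X7.2 Y20.6
G1 X1.9 Y16.7
G1 X0.0 Y10.5
G1 X2.1 Y4.3
G1 X7.4 Y0.5
G1 X14.0 Y0.6
G1 X19.3 Y4.5
G1 X21.2 Y10.7
; layer 2
G0 Z4.4
G0 X21.2 Y10.7
G1 X19.1 Y16.9
G1 X13.8 Y20.7
G1 X7.2 Y20.6
G1 X1.9 Y16.7
G1 X0.0 Y10.5
G1 X2.1 Y4.3
G1 X7.4 Y0.5
G1 X14.0 Y0.6
G1 X19.3 Y4.5
G1 X21.2 Y10.7
; layer 3
G0 Z6.6
G0 X21.2 Y10.7
G1 X19.1 Y16.9
G1 X13.8 Y20.7
G1 X7.2 Y20.6
G1 X1.9 Y16.7
G1 X0.0 Y10.5
G1 X2.1 Y4.3
G1 X7.4 Y0.5
G1 X14.0 Y0.6
G1 X19.3 Y4.5
G1 X21.2 Y10.7
; layer 4
G0 Z8.8
G0 X21.2 Y10.7
G1 X19.1 Y16.9
G1 X13.8 Y20.7
G1 X7.2 Y20.6
G1 X1.9 Y16.7
G1 X0.0 Y10.5
G1 X2.1 Y4.3
G1 X7.4 Y0.5
G1 X14.0 Y0.6
G1 X19.3 Y4.5
G1 X21.2 Y10.7
; layer 5
G0 Z11.0
G0 X21.2 Y10.7
G1 X19.1 Y16.9
G1 X13.8 Y20.7
G1 X7.2 Y20.6
G1 X1.9 Y16.7
G1 X0.0 Y10.5
G1 X2.1 Y4.3
G1 X7.4 Y0.5
G1 X14.0 Y0.6
G1 X19.3 Y4.5
G1 X21.2 Y10.7
; layer 6
G0 Z13.2
G0 X21.2 Y10.7
G1 X19.1 Y16.9
G1 X13.8 Y20.7
G1 X7.2 Y20.6
G1 X1.9 Y16.7
G1 X0.0 Y10.5
G1 X2.1 Y4.3
G1 X7.4 Y0.5
G1 X14.0 Y0.6
G1 X19.3 Y4.5
G1 X21.2 Y10.7
; layer 7
G0 Z15.4
G0 X21.2 Y10.7
G1 X19.1 Y16.9
G1 X13.8 Y20.7
G1 X7.2 Y20.6
G1 X1.9 Y16.7
G1 X0.0 Y10.5
G1 X2.1 Y4.3
G1 X7.4 Y0.5
G1 X14.0 Y0.6
G1 X19.3 Y4.5
G1 X21.2 Y10.7
; layer 8
G0 Z17.6
G0 X21.2 Y10.7
G1 X19.1 Y16.9
G1 X13.8 Y20.7
G1 X7.2 Y20.6
G1 X1.9 Y16.7
G1 X0.0 Y10.5
G1 X2.1 Y4.3
G1 X7.4 Y0.5
G1 X14.0 Y0.6
G1 X19.3 Y4.5
G1 X21.2 Y10.7
M2 ; end

The solid is a regular 10-sided prism (a cylinder approximated with 10 flat sides), circumscribed radius ≈ 10.6 mm, height ≈ 17.6 mm. Slicing at Δz = 2.2 mm — 8 equal slices spanning the solid's height, so layer i sits at z = i·h/8 — gives 8 non-empty perimeters. Each is a 10-segment closed polygon; G0 lifts to the layer z and rapids to the start vertex, then G1 traces the edges.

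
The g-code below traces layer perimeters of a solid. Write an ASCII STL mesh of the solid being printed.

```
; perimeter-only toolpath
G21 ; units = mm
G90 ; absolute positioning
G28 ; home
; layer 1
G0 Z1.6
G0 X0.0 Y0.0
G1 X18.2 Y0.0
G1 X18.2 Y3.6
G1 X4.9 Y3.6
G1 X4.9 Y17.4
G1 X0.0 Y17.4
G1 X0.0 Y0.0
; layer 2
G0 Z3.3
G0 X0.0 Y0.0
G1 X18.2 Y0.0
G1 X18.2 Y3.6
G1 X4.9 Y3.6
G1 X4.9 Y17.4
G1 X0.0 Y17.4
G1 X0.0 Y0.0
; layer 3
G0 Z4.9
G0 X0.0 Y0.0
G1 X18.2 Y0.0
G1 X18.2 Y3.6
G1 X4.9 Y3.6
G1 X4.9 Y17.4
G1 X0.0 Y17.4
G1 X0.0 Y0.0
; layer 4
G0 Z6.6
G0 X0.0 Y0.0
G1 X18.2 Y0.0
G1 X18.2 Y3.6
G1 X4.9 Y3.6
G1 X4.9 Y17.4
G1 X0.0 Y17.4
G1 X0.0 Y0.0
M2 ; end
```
solid part
  facet normal 0.0000 0.0000 -1.0000
    outer loop
      vertex 18.2 3.6 0.0
      vertex 18.2 0.0 0.0
      vertex 0.0 0.0 0.0
    endloop
  endfacet
  facet normal 0.0000 0.0000 -1.0000
    outer loop
      vertex 4.9 3.6 0.0
      vertex 18.2 3.6 0.0
      vertex 0.0 0.0 0.0
    endloop
  endfacet
  facet normal 0.0000 0.0000 -1.0000
    outer loop
      vertex 4.9 17.4 0.0
      vertex 4.9 3.6 0.0
      vertex 0.0 0.0 0.0
    endloop
  endfacet
  facet normal 0.0000 0.0000 -1.0000
    outer loop
      vertex 0.0 17.4 0.0
      vertex 4.9 17.4 0.0
      vertex 0.0 0.0 0.0
    endloop
  endfacet
  facet normal 0.0000 0.0000 1.0000
    outer loop
      vertex 0.0 0.0 6.6
      vertex 18.2 0.0 6.6
      vertex 18.2 3.6 6.6
    endloop
  endfacet
  facet normal 0.0000 0.0000 1.0000
    outer loop
      vertex 0.0 0.0 6.6
      vertex 18.2 3.6 6.6
      vertex 4.9 3.6 6.6
    endloop
  endfacet
  facet normal 0.0000 0.0000 1.0000
    outer loop
      vertex 0.0 0.0 6.6
      vertex 4.9 3.6 6.6
      vertex 4.9 17.4 6.6
    endloop
  endfacet
  facet normal 0.0000 0.0000 1.0000
    outer loop
      vertex 0.0 0.0 6.6
      vertex 4.9 17.4 6.6
      vertex 0.0 17.4 6.6
    endloop
  endfacet
  facet normal 0.0000 -1.0000 0.0000
    outer loop
      vertex 0.0 0.0 0.0
      vertex 18.2 0.0 0.0
      vertex 18.2 0.0 6.6
    endloop
  endfacet
  facet normal 0.0000 -1.0000 0.0000
    outer loop
      vertex 0.0 0.0 0.0
      vertex 18.2 0.0 6.6
      vertex 0.0 0.0 6.6
    endloop
  endfacet
  facet normal 1.0000 0.0000 0.0000
    outer loop
      vertex 18.2 0.0 0.0
      vertex 18.2 3.6 0.0
      vertex 18.2 3.6 6.6
    endloop
  endfacet
  facet normal 1.0000 0.0000 0.0000
    outer loop
      vertex 18.2 0.0 0.0
      vertex 18.2 3.6 6.6
      vertex 18.2 0.0 6.6
    endloop
  endfacet
  facet normal 0.0000 1.0000 0.0000
    outer loop
      vertex 18.2 3.6 0.0
      vertex 4.9 3.6 0.0
      vertex 4.9 3.6 6.6
    endloop
  endfacet
  facet normal 0.0000 1.0000 0.0000
    outer loop
      vertex 18.2 3.6 0.0
      vertex 4.9 3.6 6.6
      vertex 18.2 3.6 6.6
    endloop
  endfacet
  facet normal 1.0000 0.0000 0.0000
    outer loop
      vertex 4.9 3.6 0.0
      vertex 4.9 17.4 0.0
      vertex 4.9 17.4 6.6
    endloop
  endfacet
  facet normal 1.0000 0.0000 0.0000
    outer loop
      vertex 4.9 3.6 0.0
      vertex 4.9 17.4 6.6
      vertex 4.9 3.6 6.6
    endloop
  endfacet
  facet normal 0.0000 1.0000 0.0000
    outer loop
      vertex 4.9 17.4 0.0
      vertex 0.0 17.4 0.0
      vertex 0.0 17.4 6.6
    endloop
  endfacet
  facet normal 0.0000 1.0000 0.0000
    outer loop
      vertex 4.9 17.4 0.0
      vertex 0.0 17.4 6.6
      vertex 4.9 17.4 6.6
    endloop
  endfacet
  facet normal -1.0000 0.0000 0.0000
    outer loop
      vertex 0.0 17.4 0.0
      vertex 0.0 0.0 0.0
      vertex 0.0 0.0 6.6
    endloop
  endfacet
  facet normal -1.0000 0.0000 0.0000
    outer loop
      vertex 0.0 17.4 0.0
      vertex 0.0 0.0 6.6
      vertex 0.0 17.4 6.6
    endloop
  endfacet
endsolid part

The G0 Z moves step by Δz≈1.6 mm. Every layer's G1 loop is the same polygon, so the solid is a straight extrusion of it from z=0 to z≈6.6. Closing with flat bottom and top caps and triangulating gives 20 facets — an L-shaped prism: outer 18.2 × 17.4 mm, arm thicknesses ≈ 3.6 mm (horizontal) and 4.9 mm (vertical), extruded 6.6 mm in z.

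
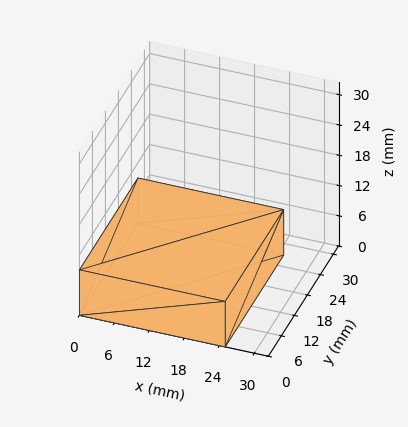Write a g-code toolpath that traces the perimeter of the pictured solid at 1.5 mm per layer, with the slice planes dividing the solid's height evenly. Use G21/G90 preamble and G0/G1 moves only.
Reading the render: the shape is a rectangular box, roughly 25 × 27 mm footprint and 9 mm tall (dimensions read to the nearest mm from the axis ticks). For the g-code, the solid's height is divided into equal slices at the stated Δz and each level perimeter traced with G1 moves after a G0 lift.

; perimeter-only toolpath
G21 ; units = mm
G90 ; absolute positioning
G28 ; home
; layer 1
G0 Z1.5
G0 X0.0 Y0.0
G1 X25.0 Y0.0
G1 X25.0 Y27.0
G1 X0.0 Y27.0
G1 X0.0 Y0.0
; layer 2
G0 Z3.0
G0 X0.0 Y0.0
G1 X25.0 Y0.0
G1 X25.0 Y27.0
G1 X0.0 Y27.0
G1 X0.0 Y0.0
; layer 3
G0 Z4.5
G0 X0.0 Y0.0
G1 X25.0 Y0.0
G1 X25.0 Y27.0
G1 X0.0 Y27.0
G1 X0.0 Y0.0
; layer 4
G0 Z6.0
G0 X0.0 Y0.0
G1 X25.0 Y0.0
G1 X25.0 Y27.0
G1 X0.0 Y27.0
G1 X0.0 Y0.0
; layer 5
G0 Z7.5
G0 X0.0 Y0.0
G1 X25.0 Y0.0
G1 X25.0 Y27.0
G1 X0.0 Y27.0
G1 X0.0 Y0.0
; layer 6
G0 Z9.0
G0 X0.0 Y0.0
G1 X25.0 Y0.0
G1 X25.0 Y27.0
G1 X0.0 Y27.0
G1 X0.0 Y0.0
M2 ; end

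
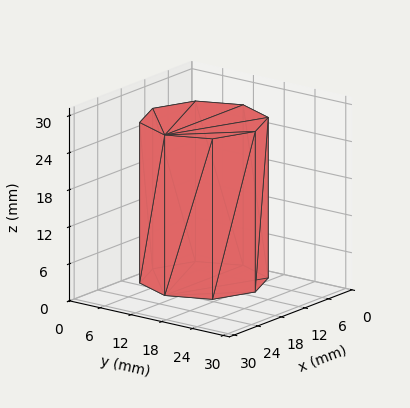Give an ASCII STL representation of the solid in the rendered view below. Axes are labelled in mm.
Reading the render: the shape is a regular 8-sided prism (a cylinder approximated with 8 flat sides), circumscribed radius ≈ 10 mm, height ≈ 26 mm (dimensions read to the nearest mm from the axis ticks). For the STL, each face is triangulated and given an outward normal.

solid part
  facet normal 0.0000 0.0000 -1.0000
    outer loop
      vertex 10.0 20.0 0.0
      vertex 17.1 17.1 0.0
      vertex 20.0 10.0 0.0
    endloop
  endfacet
  facet normal 0.0000 0.0000 -1.0000
    outer loop
      vertex 2.9 17.1 0.0
      vertex 10.0 20.0 0.0
      vertex 20.0 10.0 0.0
    endloop
  endfacet
  facet normal 0.0000 0.0000 -1.0000
    outer loop
      vertex 0.0 10.0 0.0
      vertex 2.9 17.1 0.0
      vertex 20.0 10.0 0.0
    endloop
  endfacet
  facet normal 0.0000 0.0000 -1.0000
    outer loop
      vertex 2.9 2.9 0.0
      vertex 0.0 10.0 0.0
      vertex 20.0 10.0 0.0
    endloop
  endfacet
  facet normal 0.0000 0.0000 -1.0000
    outer loop
      vertex 10.0 0.0 0.0
      vertex 2.9 2.9 0.0
      vertex 20.0 10.0 0.0
    endloop
  endfacet
  facet normal 0.0000 0.0000 -1.0000
    outer loop
      vertex 17.1 2.9 0.0
      vertex 10.0 0.0 0.0
      vertex 20.0 10.0 0.0
    endloop
  endfacet
  facet normal 0.0000 0.0000 1.0000
    outer loop
      vertex 20.0 10.0 26.0
      vertex 17.1 17.1 26.0
      vertex 10.0 20.0 26.0
    endloop
  endfacet
  facet normal 0.0000 0.0000 1.0000
    outer loop
      vertex 20.0 10.0 26.0
      vertex 10.0 20.0 26.0
      vertex 2.9 17.1 26.0
    endloop
  endfacet
  facet normal 0.0000 0.0000 1.0000
    outer loop
      vertex 20.0 10.0 26.0
      vertex 2.9 17.1 26.0
      vertex 0.0 10.0 26.0
    endloop
  endfacet
  facet normal 0.0000 0.0000 1.0000
    outer loop
      vertex 20.0 10.0 26.0
      vertex 0.0 10.0 26.0
      vertex 2.9 2.9 26.0
    endloop
  endfacet
  facet normal 0.0000 0.0000 1.0000
    outer loop
      vertex 20.0 10.0 26.0
      vertex 2.9 2.9 26.0
      vertex 10.0 0.0 26.0
    endloop
  endfacet
  facet normal 0.0000 0.0000 1.0000
    outer loop
      vertex 20.0 10.0 26.0
      vertex 10.0 0.0 26.0
      vertex 17.1 2.9 26.0
    endloop
  endfacet
  facet normal 0.9258 0.3781 0.0000
    outer loop
      vertex 20.0 10.0 0.0
      vertex 17.1 17.1 0.0
      vertex 17.1 17.1 26.0
    endloop
  endfacet
  facet normal 0.9258 0.3781 0.0000
    outer loop
      vertex 20.0 10.0 0.0
      vertex 17.1 17.1 26.0
      vertex 20.0 10.0 26.0
    endloop
  endfacet
  facet normal 0.3781 0.9258 0.0000
    outer loop
      vertex 17.1 17.1 0.0
      vertex 10.0 20.0 0.0
      vertex 10.0 20.0 26.0
    endloop
  endfacet
  facet normal 0.3781 0.9258 0.0000
    outer loop
      vertex 17.1 17.1 0.0
      vertex 10.0 20.0 26.0
      vertex 17.1 17.1 26.0
    endloop
  endfacet
  facet normal -0.3781 0.9258 0.0000
    outer loop
      vertex 10.0 20.0 0.0
      vertex 2.9 17.1 0.0
      vertex 2.9 17.1 26.0
    endloop
  endfacet
  facet normal -0.3781 0.9258 0.0000
    outer loop
      vertex 10.0 20.0 0.0
      vertex 2.9 17.1 26.0
      vertex 10.0 20.0 26.0
    endloop
  endfacet
  facet normal -0.9258 0.3781 0.0000
    outer loop
      vertex 2.9 17.1 0.0
      vertex 0.0 10.0 0.0
      vertex 0.0 10.0 26.0
    endloop
  endfacet
  facet normal -0.9258 0.3781 0.0000
    outer loop
      vertex 2.9 17.1 0.0
      vertex 0.0 10.0 26.0
      vertex 2.9 17.1 26.0
    endloop
  endfacet
  facet normal -0.9258 -0.3781 0.0000
    outer loop
      vertex 0.0 10.0 0.0
      vertex 2.9 2.9 0.0
      vertex 2.9 2.9 26.0
    endloop
  endfacet
  facet normal -0.9258 -0.3781 0.0000
    outer loop
      vertex 0.0 10.0 0.0
      vertex 2.9 2.9 26.0
      vertex 0.0 10.0 26.0
    endloop
  endfacet
  facet normal -0.3781 -0.9258 0.0000
    outer loop
      vertex 2.9 2.9 0.0
      vertex 10.0 0.0 0.0
      vertex 10.0 0.0 26.0
    endloop
  endfacet
  facet normal -0.3781 -0.9258 0.0000
    outer loop
      vertex 2.9 2.9 0.0
      vertex 10.0 0.0 26.0
      vertex 2.9 2.9 26.0
    endloop
  endfacet
  facet normal 0.3781 -0.9258 0.0000
    outer loop
      vertex 10.0 0.0 0.0
      vertex 17.1 2.9 0.0
      vertex 17.1 2.9 26.0
    endloop
  endfacet
  facet normal 0.3781 -0.9258 0.0000
    outer loop
      vertex 10.0 0.0 0.0
      vertex 17.1 2.9 26.0
      vertex 10.0 0.0 26.0
    endloop
  endfacet
  facet normal 0.9258 -0.3781 0.0000
    outer loop
      vertex 17.1 2.9 0.0
      vertex 20.0 10.0 0.0
      vertex 20.0 10.0 26.0
    endloop
  endfacet
  facet normal 0.9258 -0.3781 0.0000
    outer loop
      vertex 17.1 2.9 0.0
      vertex 20.0 10.0 26.0
      vertex 17.1 2.9 26.0
    endloop
  endfacet
endsolid part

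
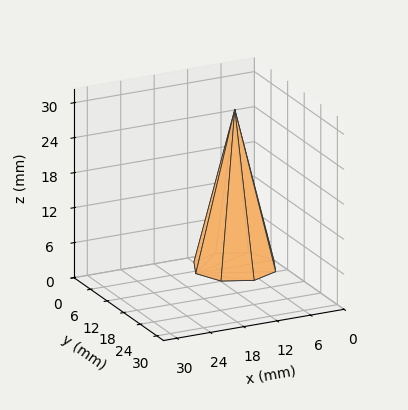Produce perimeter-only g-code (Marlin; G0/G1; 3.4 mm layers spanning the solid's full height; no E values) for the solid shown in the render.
Reading the render: the shape is a regular 8-sided pyramid, base circumscribed radius ≈ 7 mm, apex at z ≈ 27 mm (dimensions read to the nearest mm from the axis ticks). For the g-code, the solid's height is divided into equal slices at the stated Δz and each level perimeter traced with G1 moves after a G0 lift.

; perimeter-only toolpath
G21 ; units = mm
G90 ; absolute positioning
G28 ; home
; layer 1
G0 Z3.4
G0 X13.1 Y7.0
G1 X11.3 Y11.3
G1 X7.0 Y13.1
G1 X2.7 Y11.3
G1 X0.9 Y7.0
G1 X2.7 Y2.7
G1 X7.0 Y0.9
G1 X11.3 Y2.7
G1 X13.1 Y7.0
; layer 2
G0 Z6.8
G0 X12.2 Y7.0
G1 X10.7 Y10.7
G1 X7.0 Y12.2
G1 X3.3 Y10.7
G1 X1.8 Y7.0
G1 X3.3 Y3.3
G1 X7.0 Y1.8
G1 X10.7 Y3.3
G1 X12.2 Y7.0
; layer 3
G0 Z10.1
G0 X11.4 Y7.0
G1 X10.1 Y10.1
G1 X7.0 Y11.4
G1 X3.9 Y10.1
G1 X2.6 Y7.0
G1 X3.9 Y3.9
G1 X7.0 Y2.6
G1 X10.1 Y3.9
G1 X11.4 Y7.0
; layer 4
G0 Z13.5
G0 X10.5 Y7.0
G1 X9.4 Y9.4
G1 X7.0 Y10.5
G1 X4.5 Y9.4
G1 X3.5 Y7.0
G1 X4.5 Y4.5
G1 X7.0 Y3.5
G1 X9.4 Y4.5
G1 X10.5 Y7.0
; layer 5
G0 Z16.9
G0 X9.6 Y7.0
G1 X8.8 Y8.8
G1 X7.0 Y9.6
G1 X5.2 Y8.8
G1 X4.4 Y7.0
G1 X5.2 Y5.2
G1 X7.0 Y4.4
G1 X8.8 Y5.2
G1 X9.6 Y7.0
; layer 6
G0 Z20.2
G0 X8.8 Y7.0
G1 X8.2 Y8.2
G1 X7.0 Y8.8
G1 X5.8 Y8.2
G1 X5.2 Y7.0
G1 X5.8 Y5.8
G1 X7.0 Y5.2
G1 X8.2 Y5.8
G1 X8.8 Y7.0
; layer 7
G0 Z23.6
G0 X7.9 Y7.0
G1 X7.6 Y7.6
G1 X7.0 Y7.9
G1 X6.4 Y7.6
G1 X6.1 Y7.0
G1 X6.4 Y6.4
G1 X7.0 Y6.1
G1 X7.6 Y6.4
G1 X7.9 Y7.0
M2 ; end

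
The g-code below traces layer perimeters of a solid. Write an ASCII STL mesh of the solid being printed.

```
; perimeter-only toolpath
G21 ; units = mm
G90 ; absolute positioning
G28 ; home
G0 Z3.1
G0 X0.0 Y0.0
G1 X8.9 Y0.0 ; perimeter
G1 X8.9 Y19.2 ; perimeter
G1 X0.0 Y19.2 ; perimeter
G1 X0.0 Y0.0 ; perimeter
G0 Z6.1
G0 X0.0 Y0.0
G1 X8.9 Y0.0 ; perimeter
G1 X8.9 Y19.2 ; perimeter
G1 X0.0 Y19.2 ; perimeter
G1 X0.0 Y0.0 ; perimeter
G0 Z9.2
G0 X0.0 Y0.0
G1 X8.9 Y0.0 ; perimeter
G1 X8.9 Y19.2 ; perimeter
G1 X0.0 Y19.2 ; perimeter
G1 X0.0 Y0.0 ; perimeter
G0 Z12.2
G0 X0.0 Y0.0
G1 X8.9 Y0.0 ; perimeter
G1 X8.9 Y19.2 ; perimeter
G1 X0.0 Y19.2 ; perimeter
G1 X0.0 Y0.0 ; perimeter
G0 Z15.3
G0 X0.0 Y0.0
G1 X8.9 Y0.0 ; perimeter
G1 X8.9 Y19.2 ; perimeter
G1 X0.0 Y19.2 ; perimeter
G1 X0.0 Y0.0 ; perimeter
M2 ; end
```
solid part
  facet normal 0.0000 0.0000 -1.0000
    outer loop
      vertex 8.9 19.2 0.0
      vertex 8.9 0.0 0.0
      vertex 0.0 0.0 0.0
    endloop
  endfacet
  facet normal 0.0000 0.0000 -1.0000
    outer loop
      vertex 0.0 19.2 0.0
      vertex 8.9 19.2 0.0
      vertex 0.0 0.0 0.0
    endloop
  endfacet
  facet normal 0.0000 0.0000 1.0000
    outer loop
      vertex 0.0 0.0 15.3
      vertex 8.9 0.0 15.3
      vertex 8.9 19.2 15.3
    endloop
  endfacet
  facet normal 0.0000 0.0000 1.0000
    outer loop
      vertex 0.0 0.0 15.3
      vertex 8.9 19.2 15.3
      vertex 0.0 19.2 15.3
    endloop
  endfacet
  facet normal 0.0000 -1.0000 0.0000
    outer loop
      vertex 0.0 0.0 0.0
      vertex 8.9 0.0 0.0
      vertex 8.9 0.0 15.3
    endloop
  endfacet
  facet normal 0.0000 -1.0000 0.0000
    outer loop
      vertex 0.0 0.0 0.0
      vertex 8.9 0.0 15.3
      vertex 0.0 0.0 15.3
    endloop
  endfacet
  facet normal 0.0000 1.0000 0.0000
    outer loop
      vertex 8.9 19.2 15.3
      vertex 8.9 19.2 0.0
      vertex 0.0 19.2 0.0
    endloop
  endfacet
  facet normal 0.0000 1.0000 0.0000
    outer loop
      vertex 0.0 19.2 15.3
      vertex 8.9 19.2 15.3
      vertex 0.0 19.2 0.0
    endloop
  endfacet
  facet normal -1.0000 0.0000 0.0000
    outer loop
      vertex 0.0 19.2 15.3
      vertex 0.0 19.2 0.0
      vertex 0.0 0.0 0.0
    endloop
  endfacet
  facet normal -1.0000 0.0000 0.0000
    outer loop
      vertex 0.0 0.0 15.3
      vertex 0.0 19.2 15.3
      vertex 0.0 0.0 0.0
    endloop
  endfacet
  facet normal 1.0000 0.0000 0.0000
    outer loop
      vertex 8.9 0.0 0.0
      vertex 8.9 19.2 0.0
      vertex 8.9 19.2 15.3
    endloop
  endfacet
  facet normal 1.0000 0.0000 0.0000
    outer loop
      vertex 8.9 0.0 0.0
      vertex 8.9 19.2 15.3
      vertex 8.9 0.0 15.3
    endloop
  endfacet
endsolid part

The G0 Z moves step by Δz≈3.1 mm. Every layer's G1 loop is the same polygon, so the solid is a straight extrusion of it from z=0 to z≈15.3. Closing with flat bottom and top caps and triangulating gives 12 facets — a rectangular box, roughly 8.9 × 19.2 mm footprint and 15.3 mm tall.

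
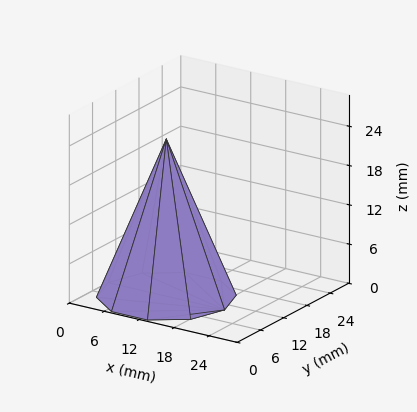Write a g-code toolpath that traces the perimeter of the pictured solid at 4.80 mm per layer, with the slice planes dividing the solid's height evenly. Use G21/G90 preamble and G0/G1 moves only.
Reading the render: the shape is a regular 10-sided pyramid, base circumscribed radius ≈ 10 mm, apex at z ≈ 24 mm (dimensions read to the nearest mm from the axis ticks). For the g-code, the solid's height is divided into equal slices at the stated Δz and each level perimeter traced with G1 moves after a G0 lift.

; perimeter-only toolpath
G21 ; units = mm
G90 ; absolute positioning
G28 ; home
; layer 1
G0 Z4.80
G0 X18.00 Y10.00
G1 X16.47 Y14.70
G1 X12.47 Y17.61
G1 X7.53 Y17.61
G1 X3.53 Y14.70
G1 X2.00 Y10.00
G1 X3.53 Y5.30
G1 X7.53 Y2.39
G1 X12.47 Y2.39
G1 X16.47 Y5.30
G1 X18.00 Y10.00
; layer 2
G0 Z9.60
G0 X16.00 Y10.00
G1 X14.85 Y13.53
G1 X11.85 Y15.71
G1 X8.15 Y15.71
G1 X5.15 Y13.53
G1 X4.00 Y10.00
G1 X5.15 Y6.47
G1 X8.15 Y4.29
G1 X11.85 Y4.29
G1 X14.85 Y6.47
G1 X16.00 Y10.00
; layer 3
G0 Z14.40
G0 X14.00 Y10.00
G1 X13.24 Y12.35
G1 X11.24 Y13.80
G1 X8.76 Y13.80
G1 X6.76 Y12.35
G1 X6.00 Y10.00
G1 X6.76 Y7.65
G1 X8.76 Y6.20
G1 X11.24 Y6.20
G1 X13.24 Y7.65
G1 X14.00 Y10.00
; layer 4
G0 Z19.20
G0 X12.00 Y10.00
G1 X11.62 Y11.18
G1 X10.62 Y11.90
G1 X9.38 Y11.90
G1 X8.38 Y11.18
G1 X8.00 Y10.00
G1 X8.38 Y8.82
G1 X9.38 Y8.10
G1 X10.62 Y8.10
G1 X11.62 Y8.82
G1 X12.00 Y10.00
M2 ; end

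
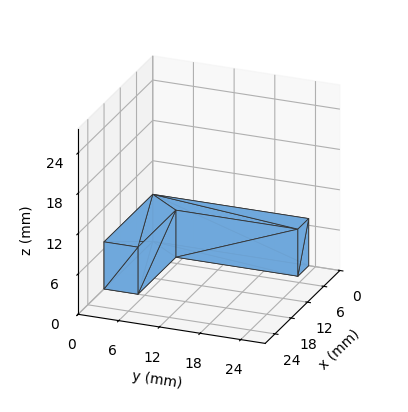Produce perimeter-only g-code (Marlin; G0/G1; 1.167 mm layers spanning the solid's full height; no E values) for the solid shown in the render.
Reading the render: the shape is an L-shaped prism: outer 18 × 23 mm, arm thicknesses ≈ 5 mm (horizontal) and 4 mm (vertical), extruded 7 mm in z (dimensions read to the nearest mm from the axis ticks). For the g-code, the solid's height is divided into equal slices at the stated Δz and each level perimeter traced with G1 moves after a G0 lift.

; perimeter-only toolpath
G21 ; units = mm
G90 ; absolute positioning
G28 ; home
; layer 1
G0 Z1.167
G0 X0.000 Y0.000
G1 X18.000 Y0.000
G1 X18.000 Y5.000
G1 X4.000 Y5.000
G1 X4.000 Y23.000
G1 X0.000 Y23.000
G1 X0.000 Y0.000
; layer 2
G0 Z2.333
G0 X0.000 Y0.000
G1 X18.000 Y0.000
G1 X18.000 Y5.000
G1 X4.000 Y5.000
G1 X4.000 Y23.000
G1 X0.000 Y23.000
G1 X0.000 Y0.000
; layer 3
G0 Z3.500
G0 X0.000 Y0.000
G1 X18.000 Y0.000
G1 X18.000 Y5.000
G1 X4.000 Y5.000
G1 X4.000 Y23.000
G1 X0.000 Y23.000
G1 X0.000 Y0.000
; layer 4
G0 Z4.667
G0 X0.000 Y0.000
G1 X18.000 Y0.000
G1 X18.000 Y5.000
G1 X4.000 Y5.000
G1 X4.000 Y23.000
G1 X0.000 Y23.000
G1 X0.000 Y0.000
; layer 5
G0 Z5.833
G0 X0.000 Y0.000
G1 X18.000 Y0.000
G1 X18.000 Y5.000
G1 X4.000 Y5.000
G1 X4.000 Y23.000
G1 X0.000 Y23.000
G1 X0.000 Y0.000
; layer 6
G0 Z7.000
G0 X0.000 Y0.000
G1 X18.000 Y0.000
G1 X18.000 Y5.000
G1 X4.000 Y5.000
G1 X4.000 Y23.000
G1 X0.000 Y23.000
G1 X0.000 Y0.000
M2 ; end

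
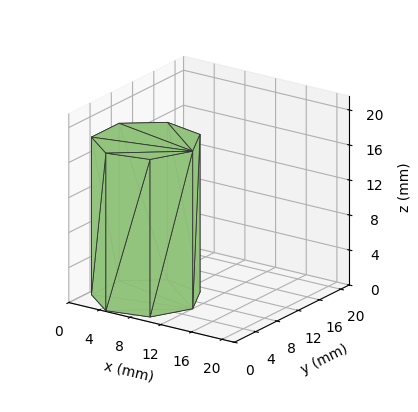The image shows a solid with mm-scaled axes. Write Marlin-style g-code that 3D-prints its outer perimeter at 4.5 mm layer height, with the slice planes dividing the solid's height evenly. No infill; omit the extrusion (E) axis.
Reading the render: the shape is a regular 7-sided prism (a cylinder approximated with 7 flat sides), circumscribed radius ≈ 6 mm, height ≈ 18 mm (dimensions read to the nearest mm from the axis ticks). For the g-code, the solid's height is divided into equal slices at the stated Δz and each level perimeter traced with G1 moves after a G0 lift.

; perimeter-only toolpath
G21 ; units = mm
G90 ; absolute positioning
G28 ; home
; layer 1
G0 Z4.5
G0 X12.0 Y6.0
G1 X9.7 Y10.7
G1 X4.7 Y11.8
G1 X0.6 Y8.6
G1 X0.6 Y3.4
G1 X4.7 Y0.2
G1 X9.7 Y1.3
G1 X12.0 Y6.0
; layer 2
G0 Z9.0
G0 X12.0 Y6.0
G1 X9.7 Y10.7
G1 X4.7 Y11.8
G1 X0.6 Y8.6
G1 X0.6 Y3.4
G1 X4.7 Y0.2
G1 X9.7 Y1.3
G1 X12.0 Y6.0
; layer 3
G0 Z13.5
G0 X12.0 Y6.0
G1 X9.7 Y10.7
G1 X4.7 Y11.8
G1 X0.6 Y8.6
G1 X0.6 Y3.4
G1 X4.7 Y0.2
G1 X9.7 Y1.3
G1 X12.0 Y6.0
; layer 4
G0 Z18.0
G0 X12.0 Y6.0
G1 X9.7 Y10.7
G1 X4.7 Y11.8
G1 X0.6 Y8.6
G1 X0.6 Y3.4
G1 X4.7 Y0.2
G1 X9.7 Y1.3
G1 X12.0 Y6.0
M2 ; end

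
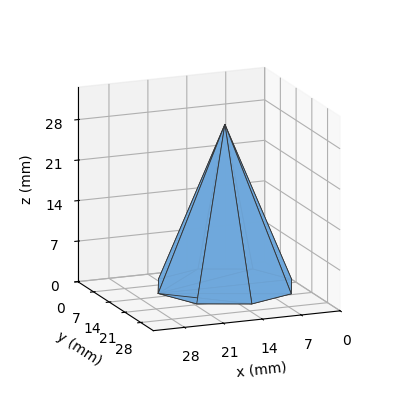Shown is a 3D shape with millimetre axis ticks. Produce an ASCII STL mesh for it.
Reading the render: the shape is a regular 8-sided pyramid, base circumscribed radius ≈ 12 mm, apex at z ≈ 28 mm (dimensions read to the nearest mm from the axis ticks). For the STL, each face is triangulated and given an outward normal.

solid part
  facet normal 0.0000 0.0000 -1.0000
    outer loop
      vertex 12.0 24.0 0.0
      vertex 20.5 20.5 0.0
      vertex 24.0 12.0 0.0
    endloop
  endfacet
  facet normal 0.0000 0.0000 -1.0000
    outer loop
      vertex 3.5 20.5 0.0
      vertex 12.0 24.0 0.0
      vertex 24.0 12.0 0.0
    endloop
  endfacet
  facet normal 0.0000 0.0000 -1.0000
    outer loop
      vertex 0.0 12.0 0.0
      vertex 3.5 20.5 0.0
      vertex 24.0 12.0 0.0
    endloop
  endfacet
  facet normal 0.0000 0.0000 -1.0000
    outer loop
      vertex 3.5 3.5 0.0
      vertex 0.0 12.0 0.0
      vertex 24.0 12.0 0.0
    endloop
  endfacet
  facet normal 0.0000 0.0000 -1.0000
    outer loop
      vertex 12.0 0.0 0.0
      vertex 3.5 3.5 0.0
      vertex 24.0 12.0 0.0
    endloop
  endfacet
  facet normal 0.0000 0.0000 -1.0000
    outer loop
      vertex 20.5 3.5 0.0
      vertex 12.0 0.0 0.0
      vertex 24.0 12.0 0.0
    endloop
  endfacet
  facet normal 0.8596 0.3540 0.3684
    outer loop
      vertex 24.0 12.0 0.0
      vertex 20.5 20.5 0.0
      vertex 12.0 12.0 28.0
    endloop
  endfacet
  facet normal 0.3540 0.8596 0.3684
    outer loop
      vertex 20.5 20.5 0.0
      vertex 12.0 24.0 0.0
      vertex 12.0 12.0 28.0
    endloop
  endfacet
  facet normal -0.3540 0.8596 0.3684
    outer loop
      vertex 12.0 24.0 0.0
      vertex 3.5 20.5 0.0
      vertex 12.0 12.0 28.0
    endloop
  endfacet
  facet normal -0.8596 0.3540 0.3684
    outer loop
      vertex 3.5 20.5 0.0
      vertex 0.0 12.0 0.0
      vertex 12.0 12.0 28.0
    endloop
  endfacet
  facet normal -0.8596 -0.3540 0.3684
    outer loop
      vertex 0.0 12.0 0.0
      vertex 3.5 3.5 0.0
      vertex 12.0 12.0 28.0
    endloop
  endfacet
  facet normal -0.3540 -0.8596 0.3684
    outer loop
      vertex 3.5 3.5 0.0
      vertex 12.0 0.0 0.0
      vertex 12.0 12.0 28.0
    endloop
  endfacet
  facet normal 0.3540 -0.8596 0.3684
    outer loop
      vertex 12.0 0.0 0.0
      vertex 20.5 3.5 0.0
      vertex 12.0 12.0 28.0
    endloop
  endfacet
  facet normal 0.8596 -0.3540 0.3684
    outer loop
      vertex 20.5 3.5 0.0
      vertex 24.0 12.0 0.0
      vertex 12.0 12.0 28.0
    endloop
  endfacet
endsolid part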